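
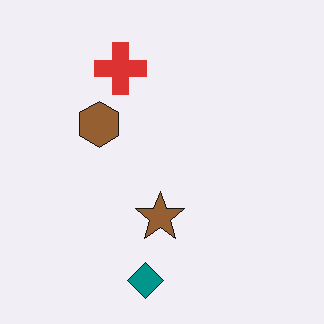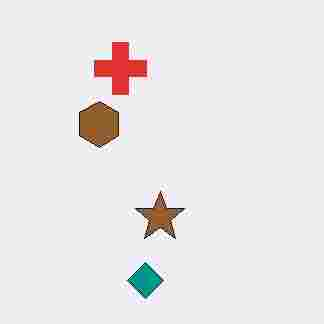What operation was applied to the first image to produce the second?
It was degraded with heavy JPEG compression.

Blocky 8×8 compression artifacts appear around shape edges and the flat background shows ringing — characteristic JPEG degradation.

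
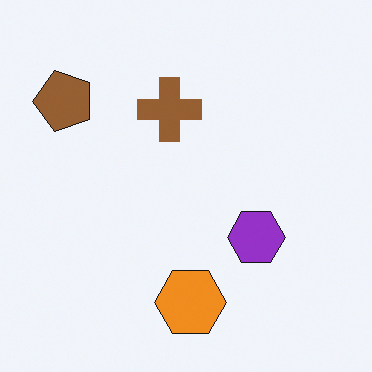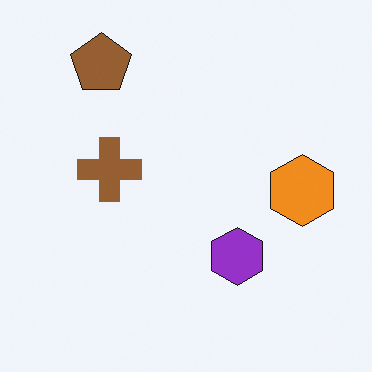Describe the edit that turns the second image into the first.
This is the original image transposed (reflected across the top-left ↔ bottom-right diagonal).

Shapes have swapped their row and column positions — what was in the top-right is now in the bottom-left — a diagonal reflection.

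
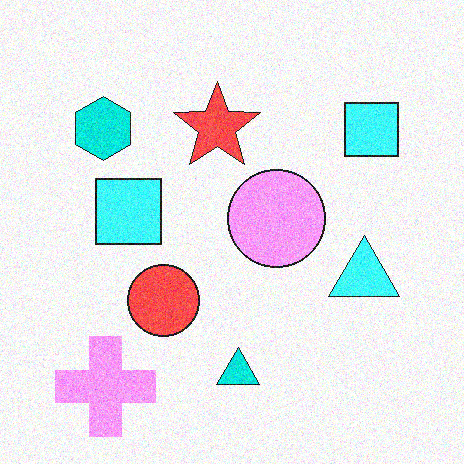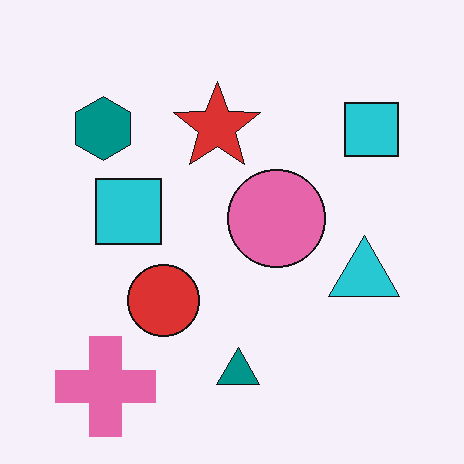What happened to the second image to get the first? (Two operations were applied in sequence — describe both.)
The transformation is: substantially brightened, then degraded with moderate additive noise.

Every pixel — background and shapes alike — is uniformly brightened. Random speckle covers the whole image, including the flat background.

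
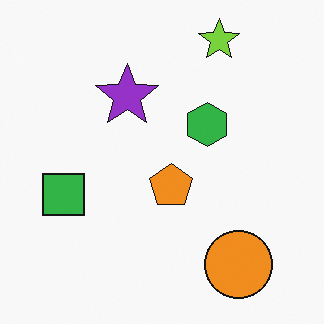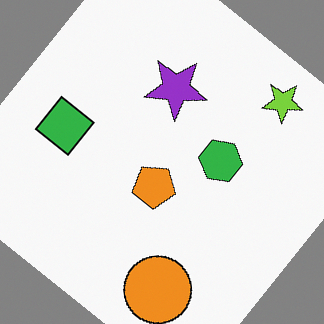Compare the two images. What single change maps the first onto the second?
It was rotated clockwise by a large amount — several tens of degrees.

Every shape is tilted by the same angle and the image corners show triangular fill wedges — a whole-image rotation by a non-right angle.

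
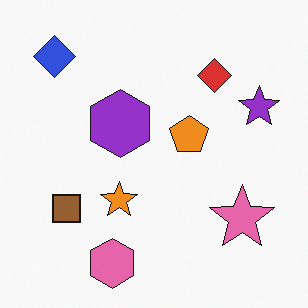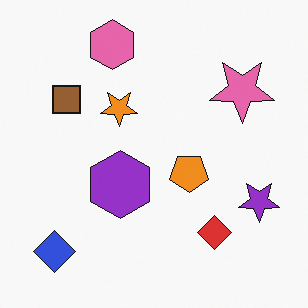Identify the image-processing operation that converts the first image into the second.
This is the original image flipped vertically (top ↔ bottom).

The pink hexagon is in the bottom of the first image and the top of the second — shapes on opposite sides of the horizontal midline have swapped in a mirror flip.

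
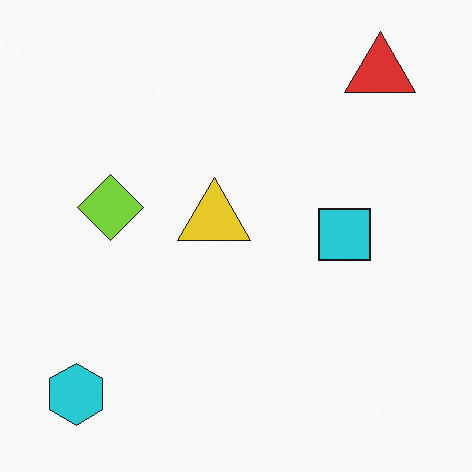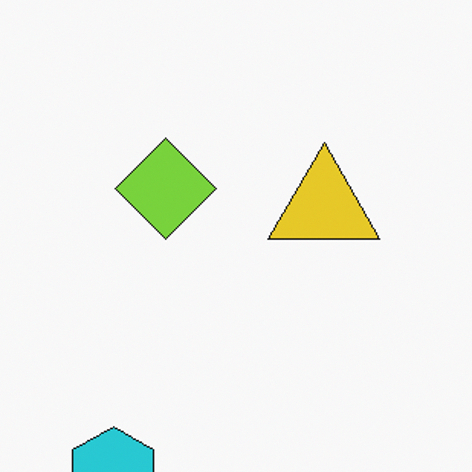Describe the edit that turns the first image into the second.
The image was cropped to a modestly smaller region and rescaled.

The visible shapes are larger and the field of view is narrower; shapes near the original edges may be partly or wholly outside the frame — a crop-and-rescale.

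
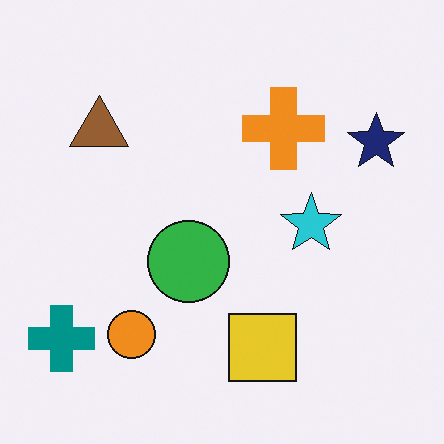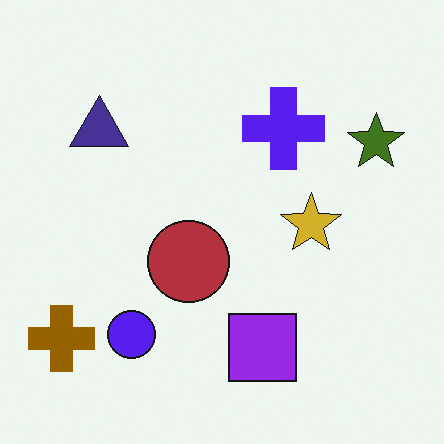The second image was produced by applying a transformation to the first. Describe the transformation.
Hue-shifted by a large amount.

Every shape's color has rotated by the same amount around the hue wheel — a uniform hue shift.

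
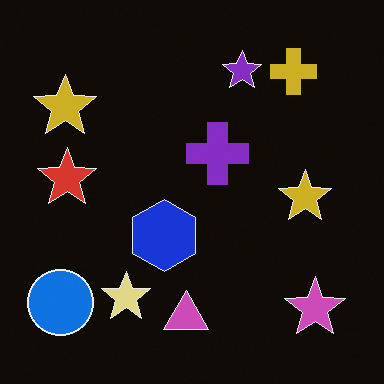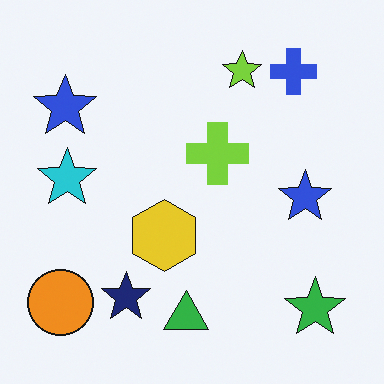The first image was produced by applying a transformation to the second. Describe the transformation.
The image was color-inverted (negative).

The light background has become dark and every shape's color is its complement — a photographic negative.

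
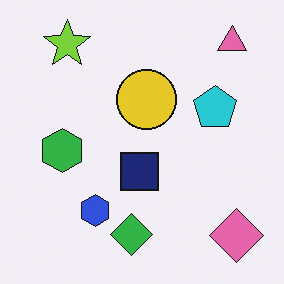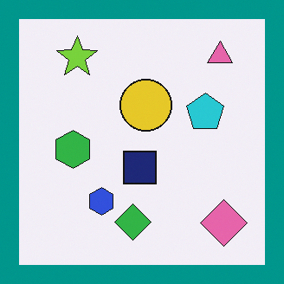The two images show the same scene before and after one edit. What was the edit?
The image was framed with a teal border.

A solid teal frame runs around the edge of the second image, with the content slightly shrunk inside it.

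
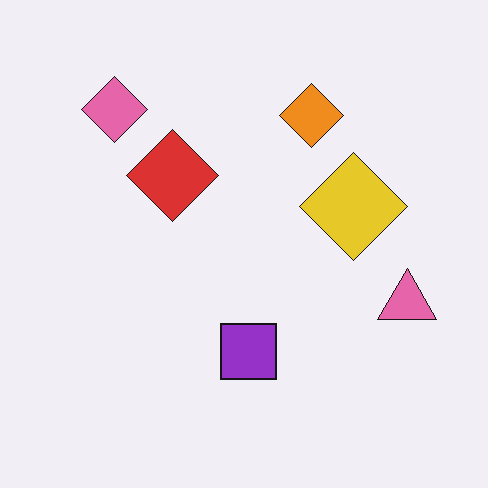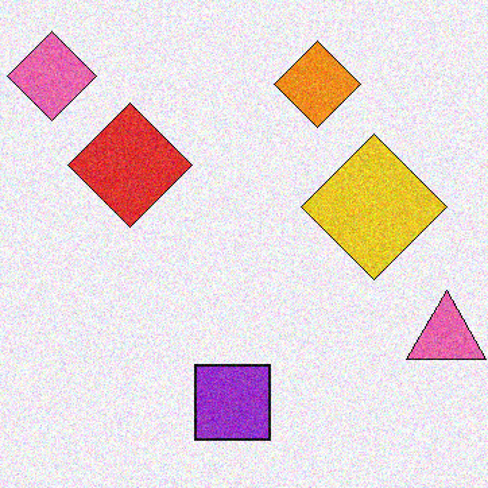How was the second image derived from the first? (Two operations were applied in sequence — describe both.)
The transformation is: degraded with visible gaussian noise, then cropped to a modestly smaller region and rescaled.

Random speckle covers the whole image, including the flat background. The visible shapes are larger and the field of view is narrower; shapes near the original edges may be partly or wholly outside the frame — a crop-and-rescale.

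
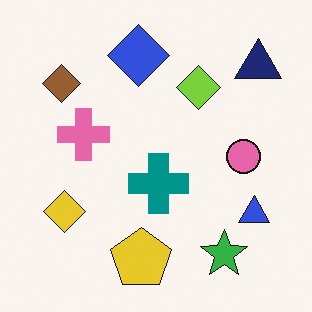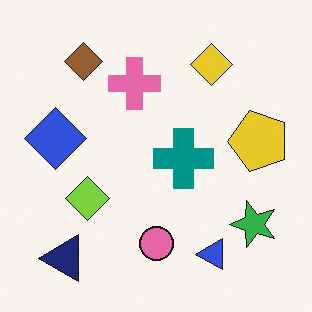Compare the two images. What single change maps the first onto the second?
It was transposed (reflected across the top-left ↔ bottom-right diagonal).

Shapes have swapped their row and column positions — what was in the top-right is now in the bottom-left — a diagonal reflection.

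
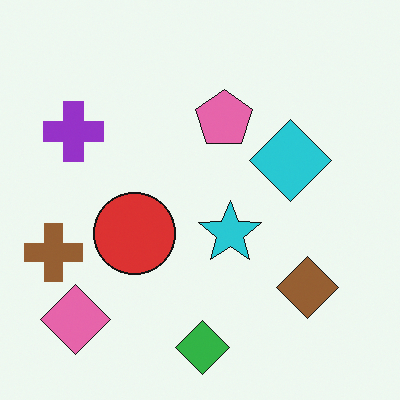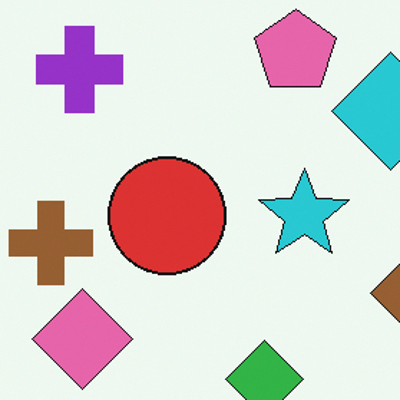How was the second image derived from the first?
The second image is the first cropped to a modestly smaller region and rescaled.

The visible shapes are larger and the field of view is narrower; shapes near the original edges may be partly or wholly outside the frame — a crop-and-rescale.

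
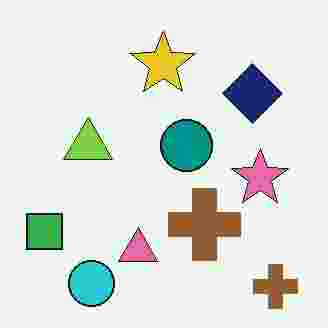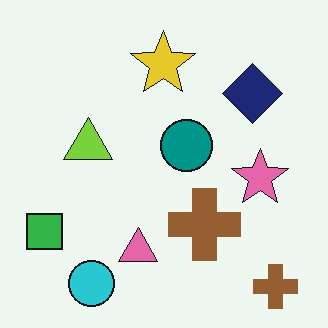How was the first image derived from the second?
The transformation is: degraded with heavy JPEG compression.

Blocky 8×8 compression artifacts appear around shape edges and the flat background shows ringing — characteristic JPEG degradation.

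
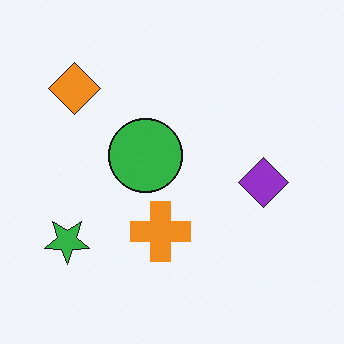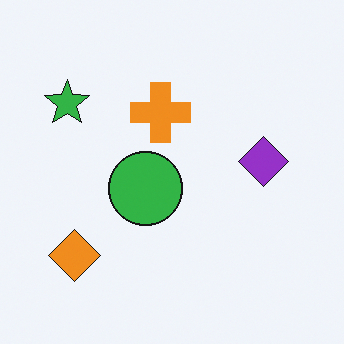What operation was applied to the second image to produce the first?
Flipped vertically (top ↔ bottom).

The orange diamond is in the bottom-left of the second image and the top-left of the first — shapes on opposite sides of the horizontal midline have swapped in a mirror flip.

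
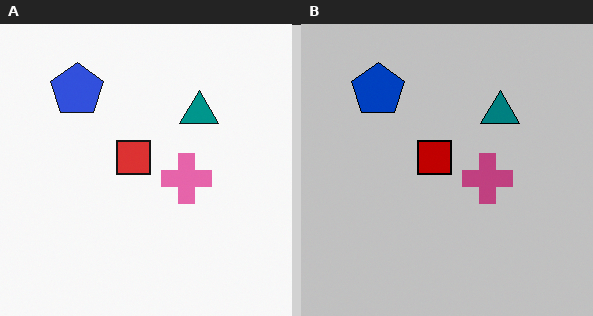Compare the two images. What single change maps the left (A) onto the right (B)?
The image was aggressively posterized.

Each flat color has snapped to a coarser quantized level — most visibly, the near-white background has dropped to a flat grey.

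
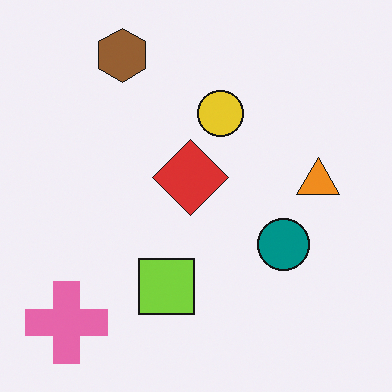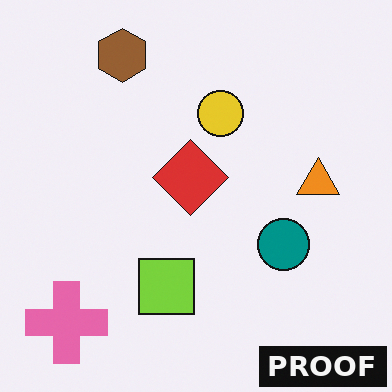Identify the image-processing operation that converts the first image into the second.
The second image is the first watermarked with the text "PROOF" in the lower-right corner.

A dark label reading "PROOF" appears in the lower-right corner.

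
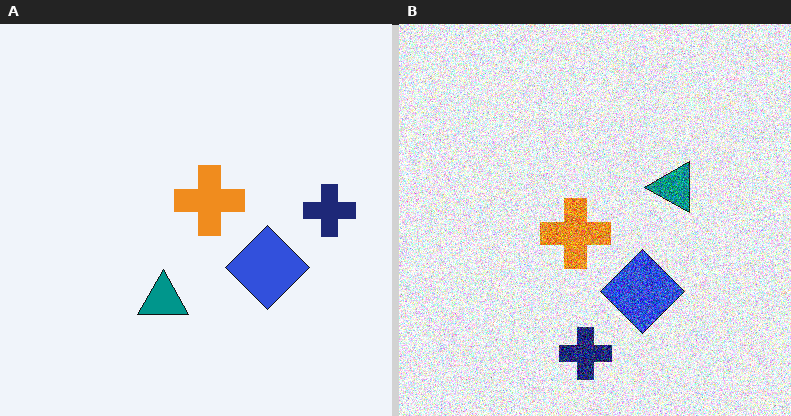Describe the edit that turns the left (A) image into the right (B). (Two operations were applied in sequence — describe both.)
It was degraded with a thick layer of grain, then transposed (reflected across the top-left ↔ bottom-right diagonal).

Random speckle covers the whole image, including the flat background. Shapes have swapped their row and column positions — what was in the top-right is now in the bottom-left — a diagonal reflection.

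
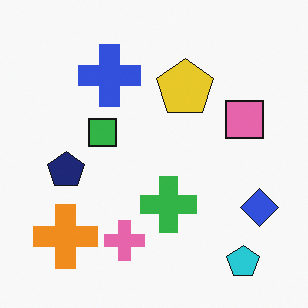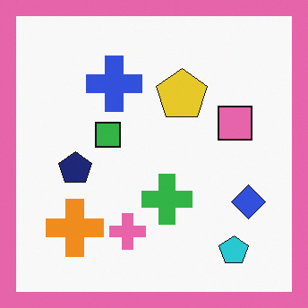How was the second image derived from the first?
The image was framed with a pink border.

A solid pink frame runs around the edge of the second image, with the content slightly shrunk inside it.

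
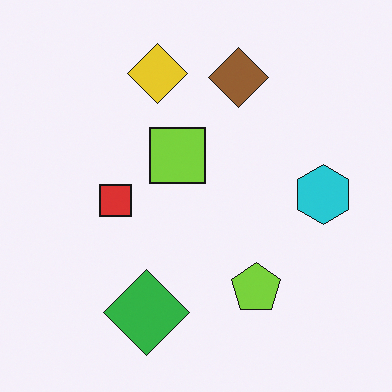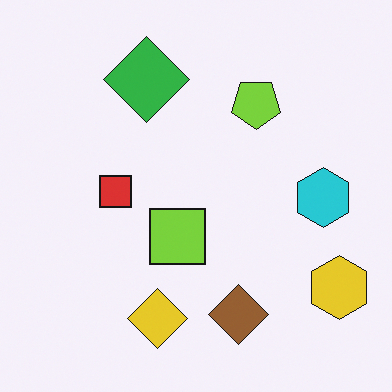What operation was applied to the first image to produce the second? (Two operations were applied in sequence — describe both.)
The image was flipped vertically (top ↔ bottom), then overlaid with an additional yellow hexagon.

The yellow diamond is in the top of the first image and the bottom of the second — shapes on opposite sides of the horizontal midline have swapped in a mirror flip. A yellow hexagon appears in the second image that is absent from the first.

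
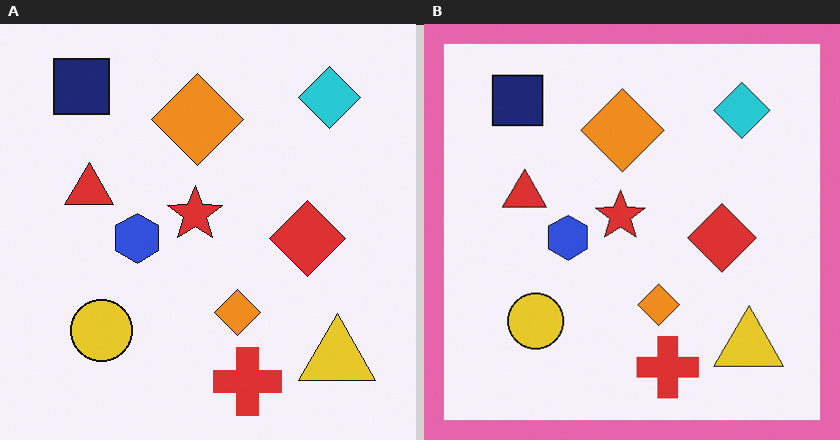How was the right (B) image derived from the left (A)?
Framed with a pink border.

A solid pink frame runs around the edge of the right (B) image, with the content slightly shrunk inside it.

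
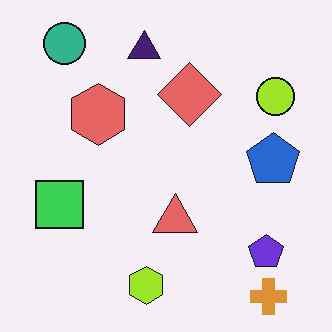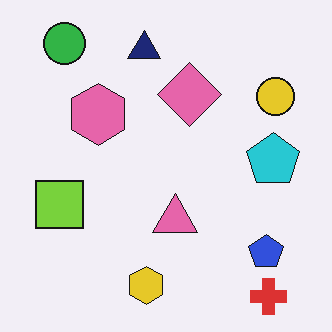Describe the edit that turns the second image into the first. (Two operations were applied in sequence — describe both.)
This is the original image hue-shifted slightly, then JPEG-compressed with visible artifacts.

Every shape's color has rotated by the same amount around the hue wheel — a uniform hue shift. Blocky 8×8 compression artifacts appear around shape edges and the flat background shows ringing — characteristic JPEG degradation.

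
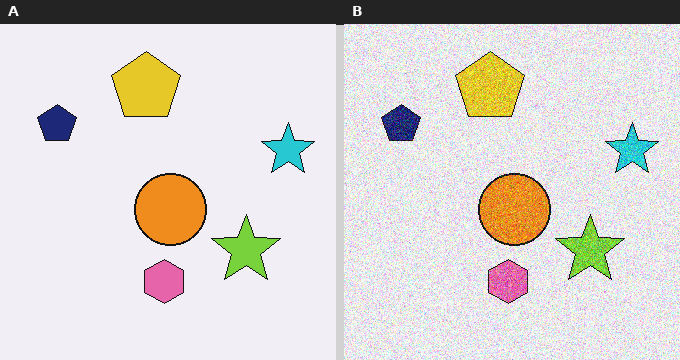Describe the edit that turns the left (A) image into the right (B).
The transformation is: degraded with a thick layer of grain.

Random speckle covers the whole image, including the flat background.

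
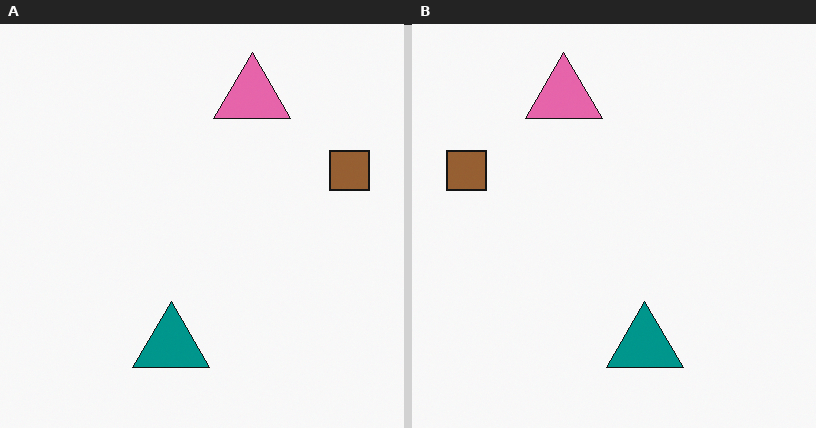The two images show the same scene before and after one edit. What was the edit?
Flipped horizontally (left ↔ right).

The brown square is in the right of the left (A) image and the left of the right (B) — shapes on opposite sides of the vertical midline have swapped in a mirror flip.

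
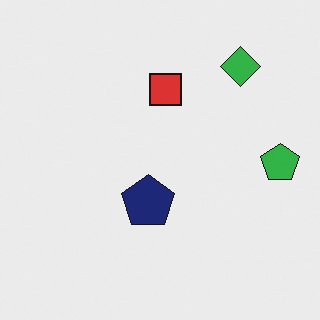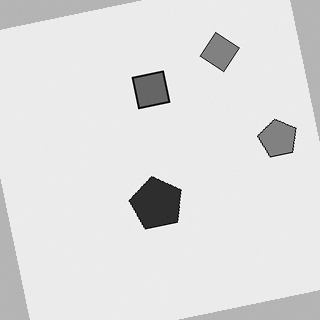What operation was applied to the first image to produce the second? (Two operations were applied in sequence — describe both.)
Converted to grayscale, then rotated counter-clockwise by a slight angle.

All color is removed — every shape is now a shade of grey. Every shape is tilted by the same angle and the image corners show triangular fill wedges — a whole-image rotation by a non-right angle.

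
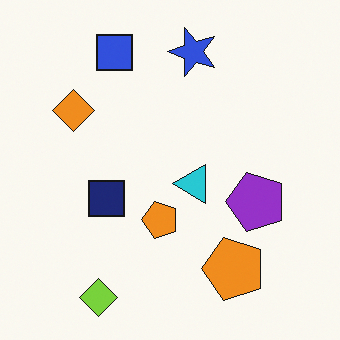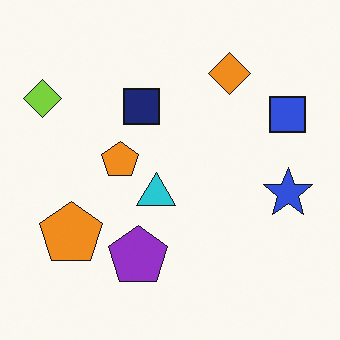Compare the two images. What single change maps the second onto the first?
The transformation is: rotated 90° counter-clockwise.

The lime diamond sits in the top-left of the second image and the bottom-left of the first — consistent with a whole-image 90° counter-clockwise rotation.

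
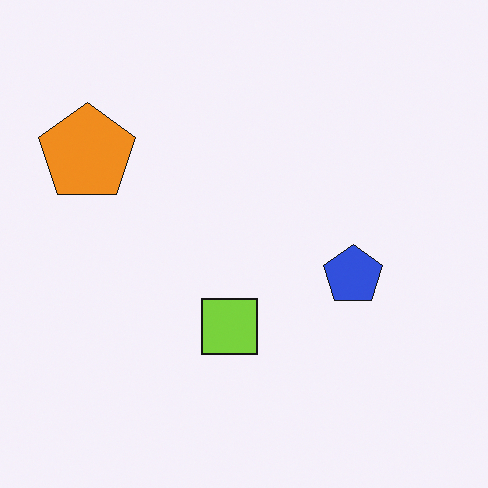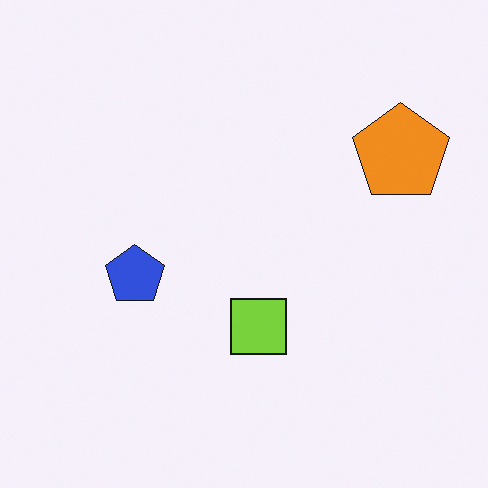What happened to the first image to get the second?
It was flipped horizontally (left ↔ right).

The orange pentagon is in the top-left of the first image and the top-right of the second — shapes on opposite sides of the vertical midline have swapped in a mirror flip.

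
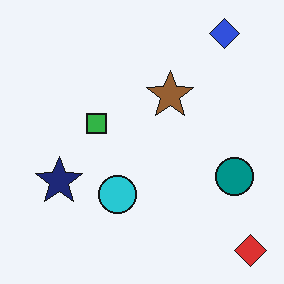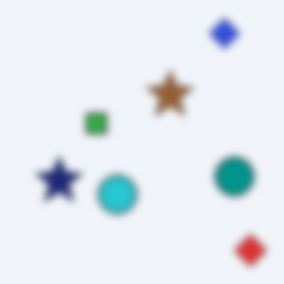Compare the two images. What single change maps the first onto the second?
The transformation is: noticeably gaussian-blurred.

Shape edges and outlines are uniformly softened across the whole image.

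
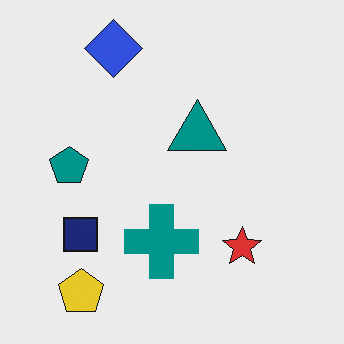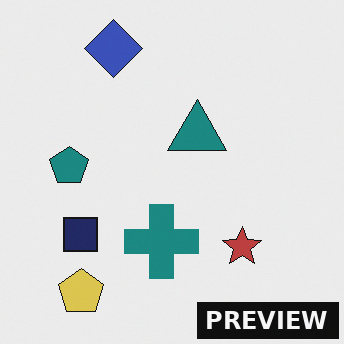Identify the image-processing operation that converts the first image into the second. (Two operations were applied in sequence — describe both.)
It was slightly desaturated, then watermarked with the text "PREVIEW" in the lower-right corner.

All colors are more muted and greyish — a global saturation change. A dark label reading "PREVIEW" appears in the lower-right corner.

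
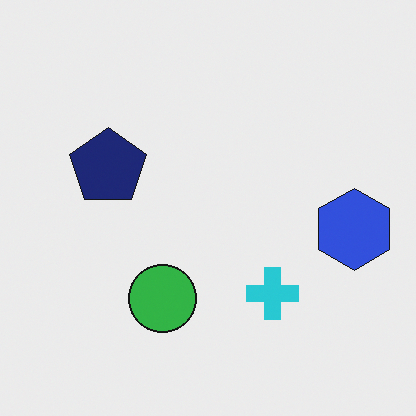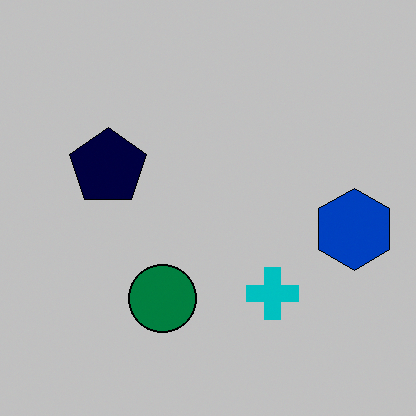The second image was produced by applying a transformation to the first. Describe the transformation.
This is the original image aggressively posterized.

Each flat color has snapped to a coarser quantized level — most visibly, the near-white background has dropped to a flat grey.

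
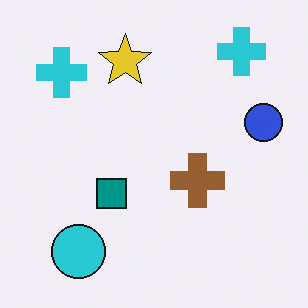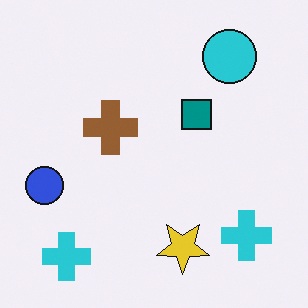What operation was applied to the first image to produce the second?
Rotated 180°.

The cyan circle sits in the bottom-left of the first image and the top-right of the second — consistent with a whole-image 180° rotation.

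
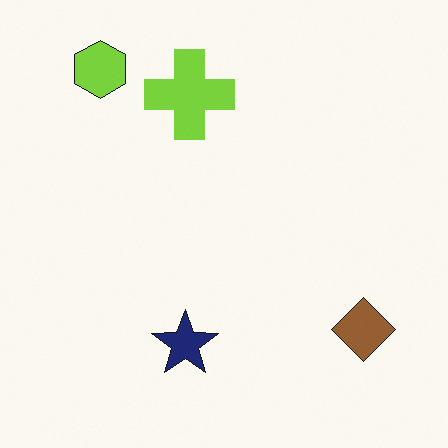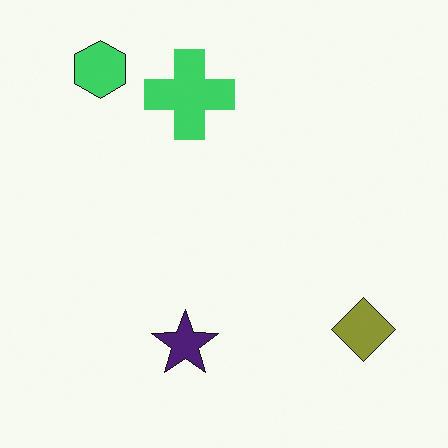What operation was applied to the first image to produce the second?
The transformation is: hue-shifted slightly.

Every shape's color has rotated by the same amount around the hue wheel — a uniform hue shift.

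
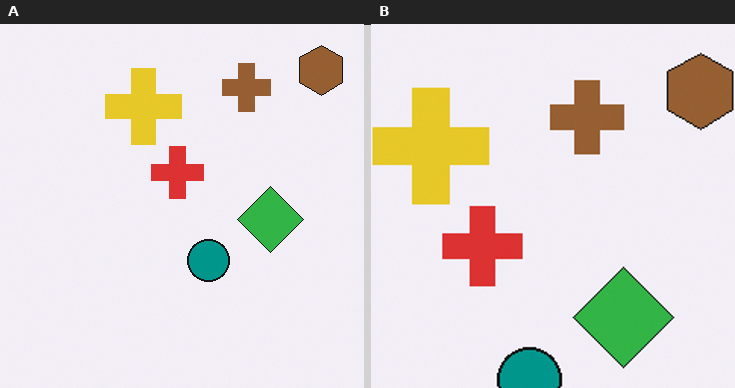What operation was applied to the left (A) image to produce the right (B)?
The transformation is: cropped to a modestly smaller region and rescaled.

The visible shapes are larger and the field of view is narrower; shapes near the original edges may be partly or wholly outside the frame — a crop-and-rescale.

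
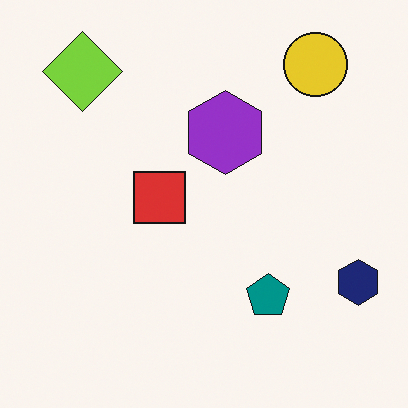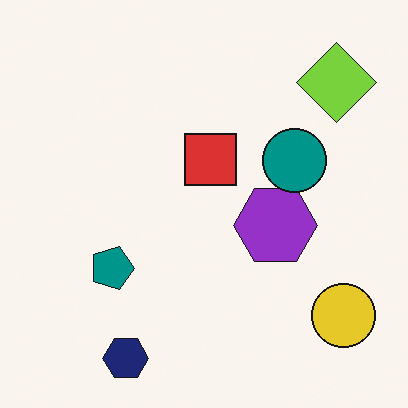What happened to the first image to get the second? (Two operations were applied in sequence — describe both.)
This is the original image rotated 90° clockwise, then overlaid with an additional teal circle.

The lime diamond sits in the top-left of the first image and the top-right of the second — consistent with a whole-image 90° clockwise rotation. A teal circle appears in the second image that is absent from the first.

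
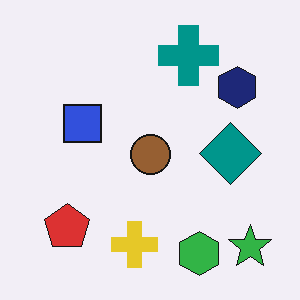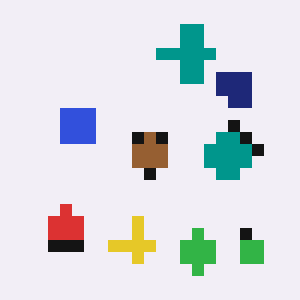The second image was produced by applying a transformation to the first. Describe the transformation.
It was coarsely pixelated.

Shapes are reduced to large square blocks; fine edges and outlines are lost — a downscale-then-upscale (mosaic) effect.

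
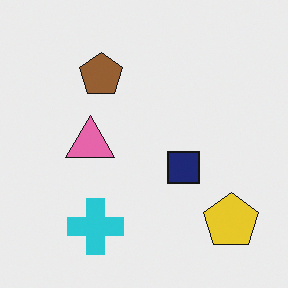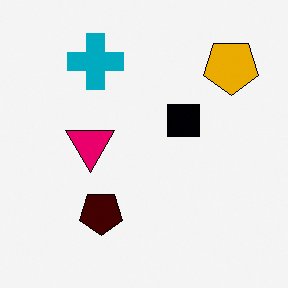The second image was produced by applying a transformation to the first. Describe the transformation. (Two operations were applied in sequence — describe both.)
The second image is the first boosted in contrast, then flipped vertically (top ↔ bottom).

Tones are pushed away from mid-grey across the whole image — a global contrast change. The cyan cross is in the bottom-left of the first image and the top-left of the second — shapes on opposite sides of the horizontal midline have swapped in a mirror flip.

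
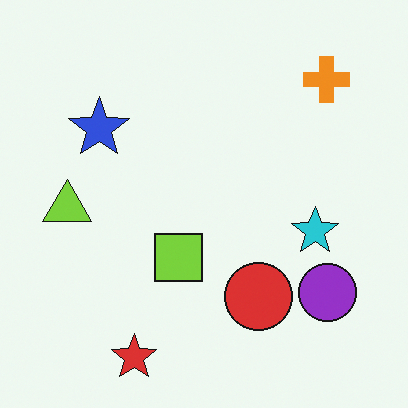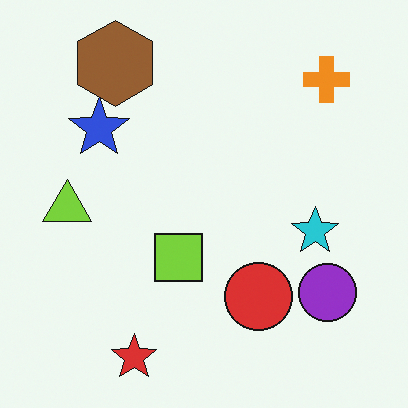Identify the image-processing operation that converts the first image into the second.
Overlaid with an additional brown hexagon.

A brown hexagon appears in the second image that is absent from the first.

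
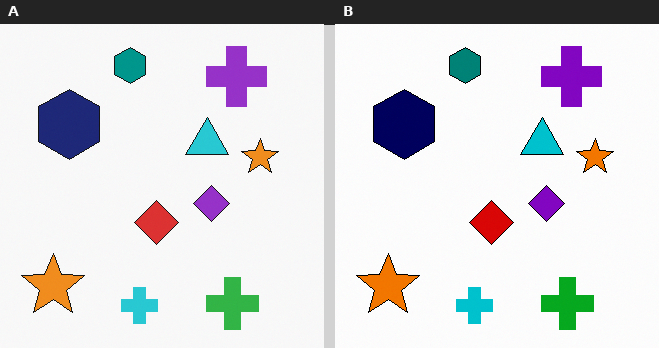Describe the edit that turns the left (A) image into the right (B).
The right (B) image is the left (A) given slightly increased contrast.

Tones are pushed away from mid-grey across the whole image — a global contrast change.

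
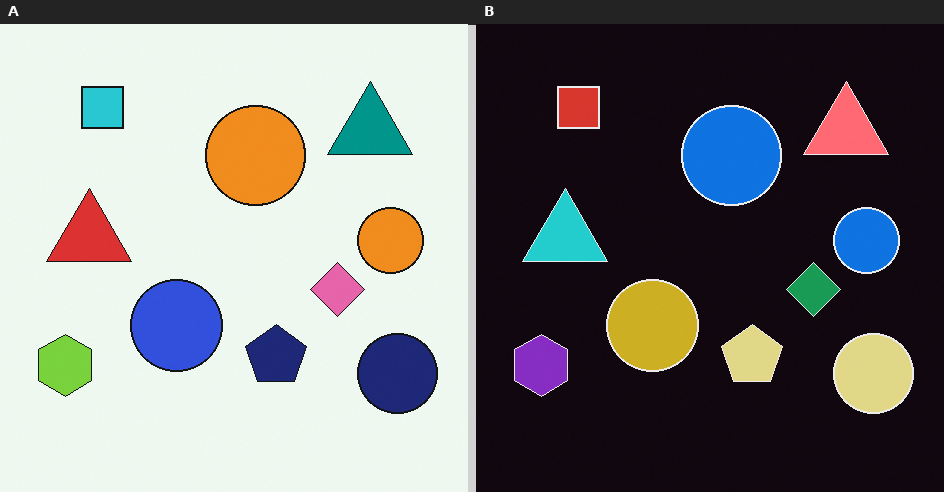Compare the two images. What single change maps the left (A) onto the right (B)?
Color-inverted (negative).

The light background has become dark and every shape's color is its complement — a photographic negative.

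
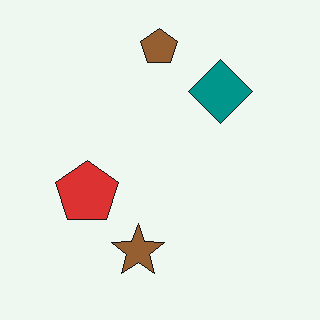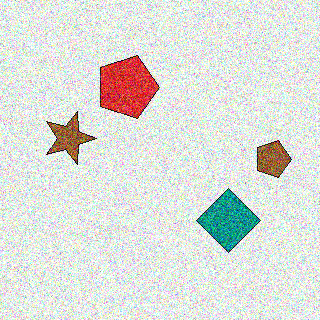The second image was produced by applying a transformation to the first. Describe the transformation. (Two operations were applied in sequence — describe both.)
The image was rotated 90° clockwise, then degraded with strong gaussian noise.

The brown pentagon sits in the top of the first image and the right of the second — consistent with a whole-image 90° clockwise rotation. Random speckle covers the whole image, including the flat background.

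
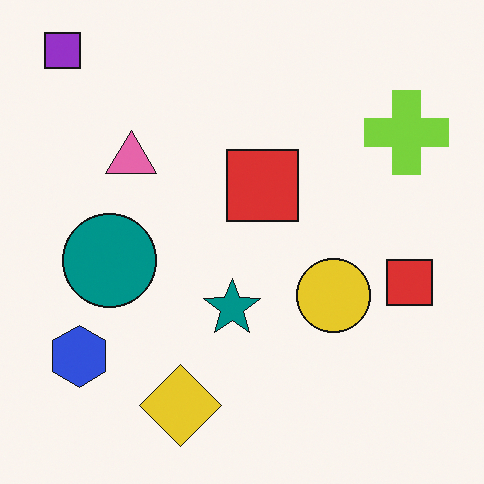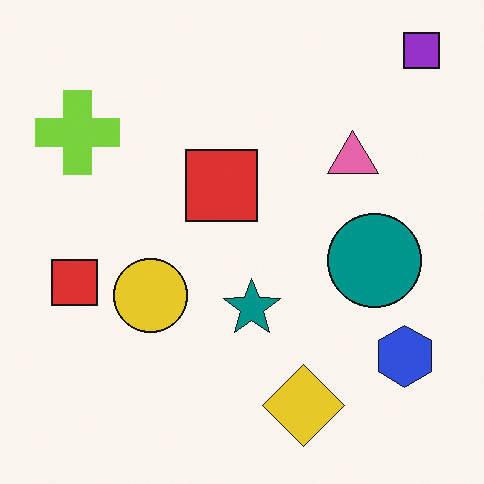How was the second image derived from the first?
The image was flipped horizontally (left ↔ right).

The purple square is in the top-left of the first image and the top-right of the second — shapes on opposite sides of the vertical midline have swapped in a mirror flip.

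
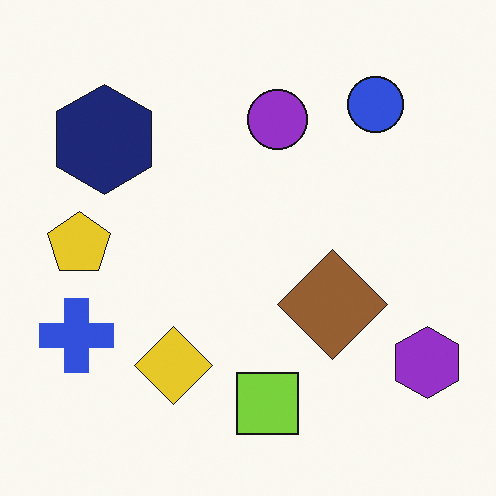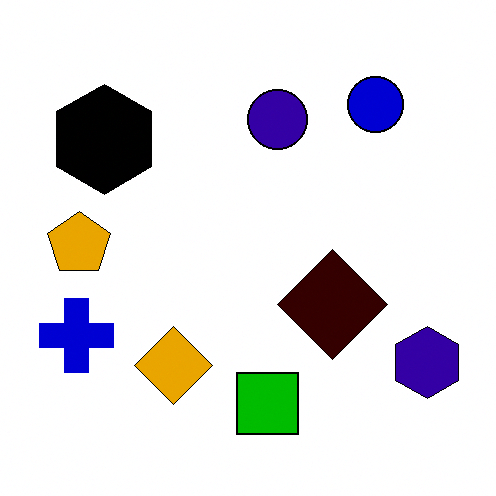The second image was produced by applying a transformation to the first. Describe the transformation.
It was boosted in contrast.

Tones are pushed away from mid-grey across the whole image — a global contrast change.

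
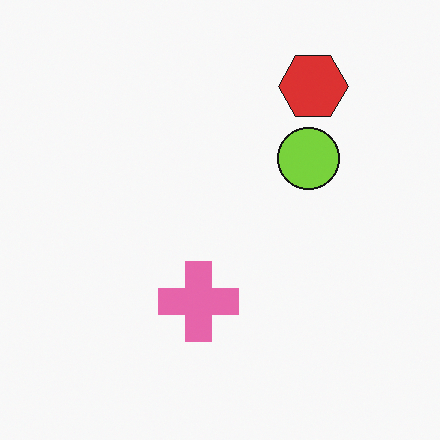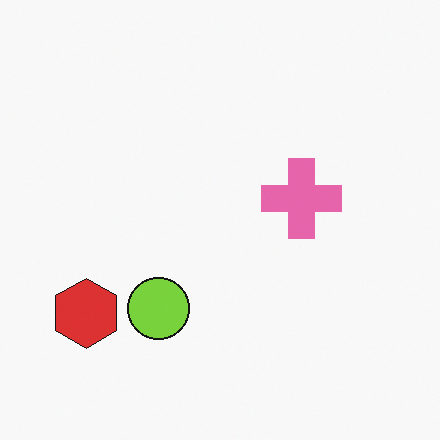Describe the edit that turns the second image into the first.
It was transposed (reflected across the top-left ↔ bottom-right diagonal).

Shapes have swapped their row and column positions — what was in the top-right is now in the bottom-left — a diagonal reflection.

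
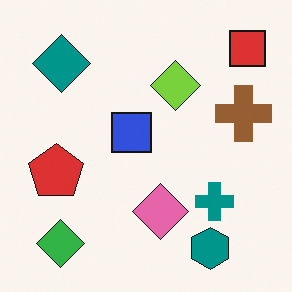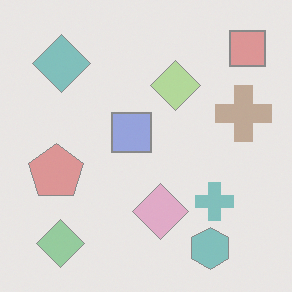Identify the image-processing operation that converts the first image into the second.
Washed out (contrast reduced).

Tones are pushed toward mid-grey across the whole image — a global contrast change.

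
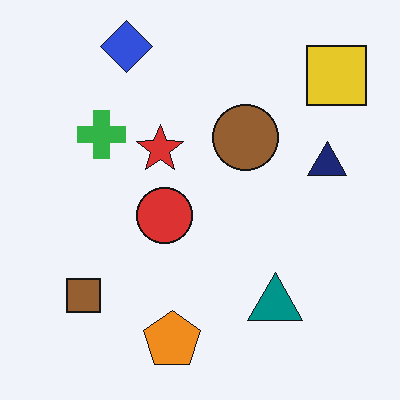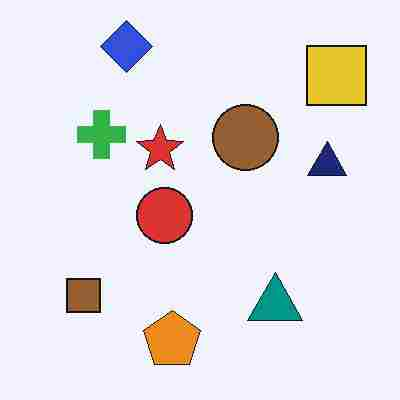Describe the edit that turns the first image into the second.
The transformation is: heavily JPEG-compressed with obvious blocking artifacts.

Blocky 8×8 compression artifacts appear around shape edges and the flat background shows ringing — characteristic JPEG degradation.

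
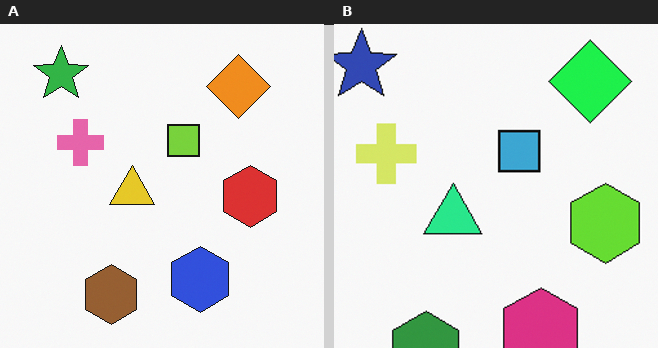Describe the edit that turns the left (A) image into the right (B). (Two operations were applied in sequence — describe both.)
The right (B) image is the left (A) hue-shifted through roughly a third of the color wheel, then cropped slightly and scaled back up.

Every shape's color has rotated by the same amount around the hue wheel — a uniform hue shift. The visible shapes are larger and the field of view is narrower; shapes near the original edges may be partly or wholly outside the frame — a crop-and-rescale.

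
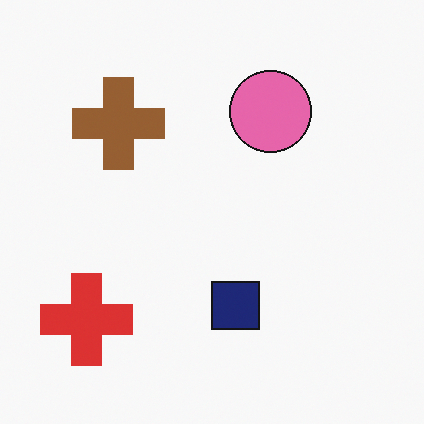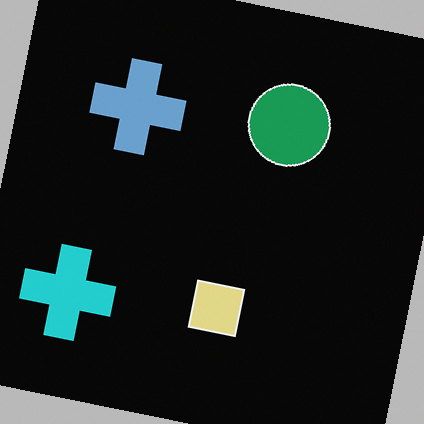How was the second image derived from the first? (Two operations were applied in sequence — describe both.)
This is the original image rotated clockwise by a few degrees, then color-inverted (negative).

Every shape is tilted by the same angle and the image corners show triangular fill wedges — a whole-image rotation by a non-right angle. The light background has become dark and every shape's color is its complement — a photographic negative.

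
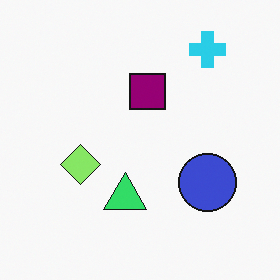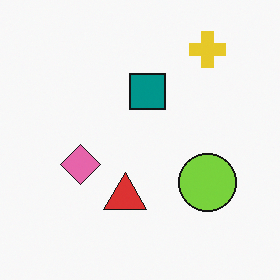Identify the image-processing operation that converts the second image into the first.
Hue-shifted by a moderate amount.

Every shape's color has rotated by the same amount around the hue wheel — a uniform hue shift.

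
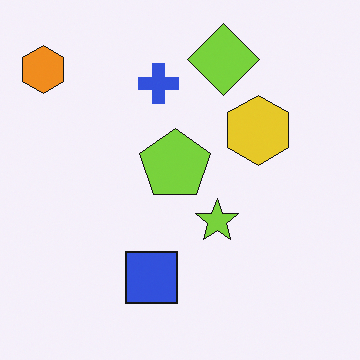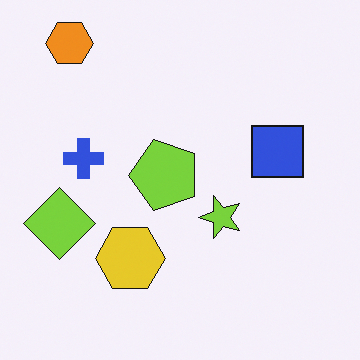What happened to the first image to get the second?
It was transposed (reflected across the top-left ↔ bottom-right diagonal).

Shapes have swapped their row and column positions — what was in the top-right is now in the bottom-left — a diagonal reflection.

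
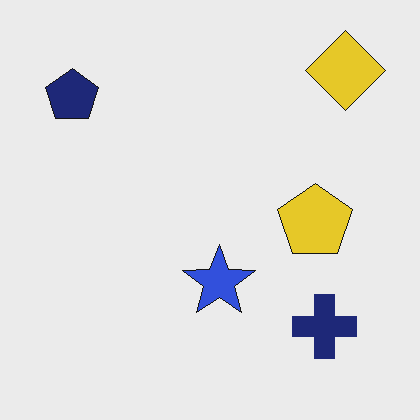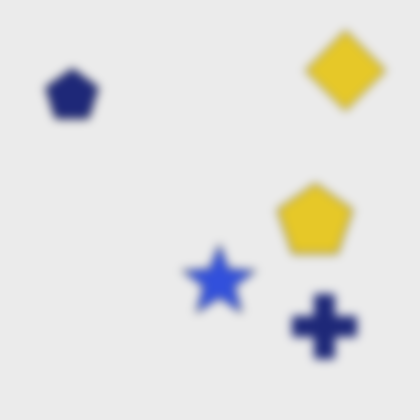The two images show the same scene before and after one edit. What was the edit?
The second image is the first noticeably gaussian-blurred.

Shape edges and outlines are uniformly softened across the whole image.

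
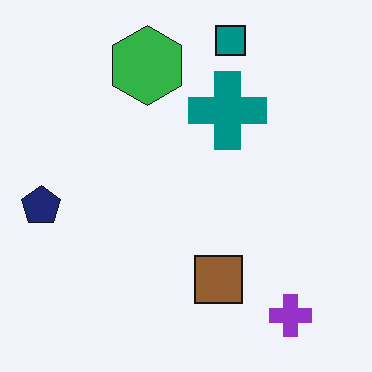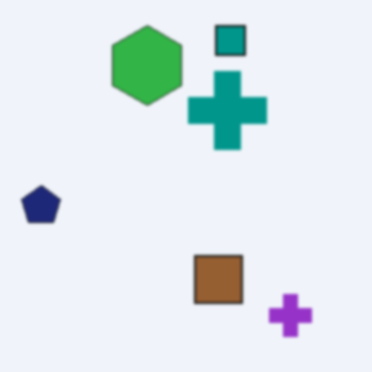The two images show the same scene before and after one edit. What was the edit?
The second image is the first given a subtle gaussian blur.

Shape edges and outlines are uniformly softened across the whole image.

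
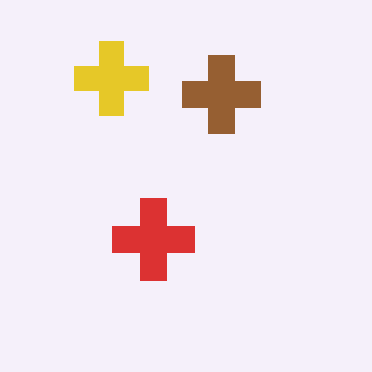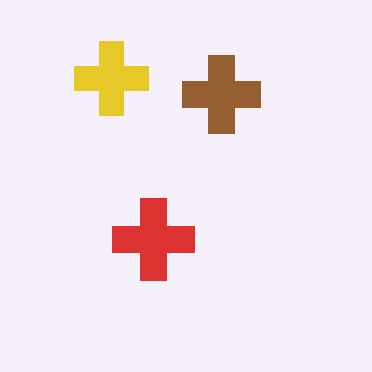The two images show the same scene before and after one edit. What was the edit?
The second image is the first given moderate JPEG compression.

Blocky 8×8 compression artifacts appear around shape edges and the flat background shows ringing — characteristic JPEG degradation.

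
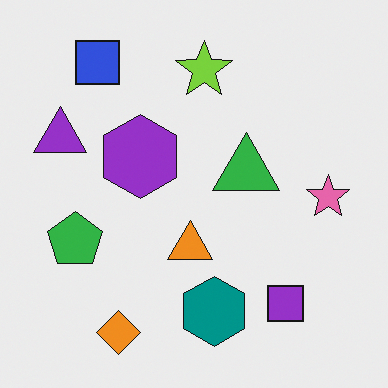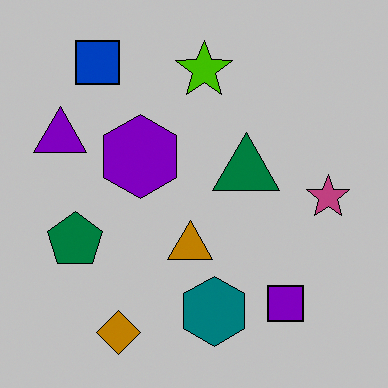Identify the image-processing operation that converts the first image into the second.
It was heavily posterized to just a handful of flat colors.

Each flat color has snapped to a coarser quantized level — most visibly, the near-white background has dropped to a flat grey.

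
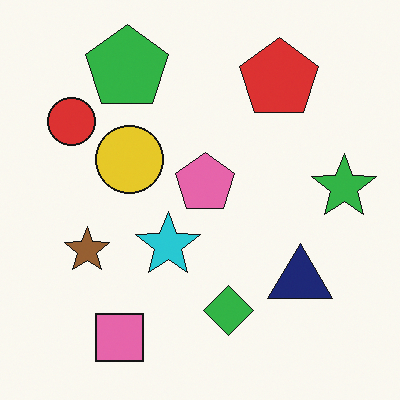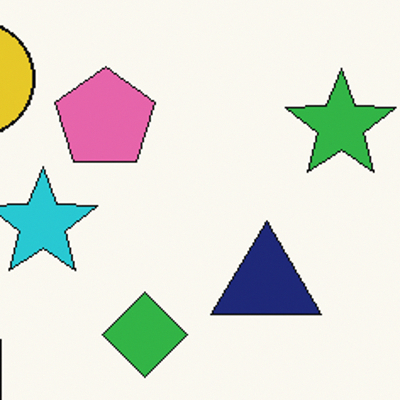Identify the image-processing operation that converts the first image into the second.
The image was cropped tightly and scaled back up.

The visible shapes are larger and the field of view is narrower; shapes near the original edges may be partly or wholly outside the frame — a crop-and-rescale.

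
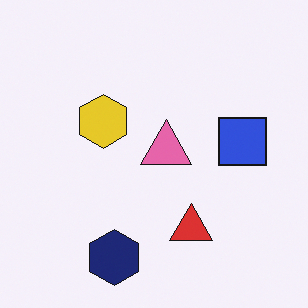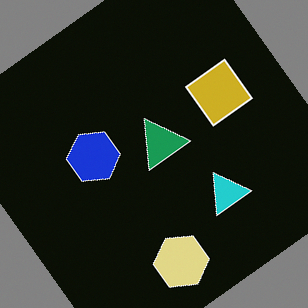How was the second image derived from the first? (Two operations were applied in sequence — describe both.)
Color-inverted (negative), then rotated counter-clockwise by a large amount — several tens of degrees.

The light background has become dark and every shape's color is its complement — a photographic negative. Every shape is tilted by the same angle and the image corners show triangular fill wedges — a whole-image rotation by a non-right angle.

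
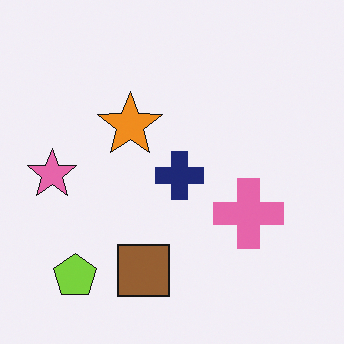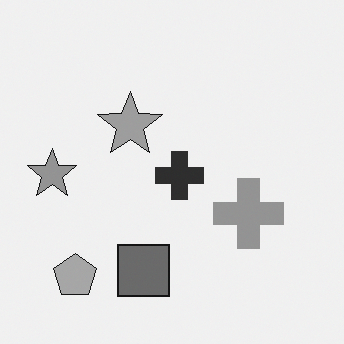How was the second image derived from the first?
Converted to grayscale.

All color is removed — every shape is now a shade of grey.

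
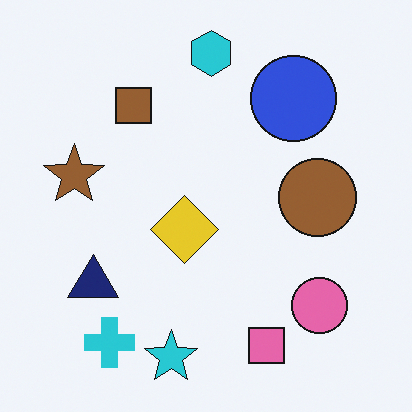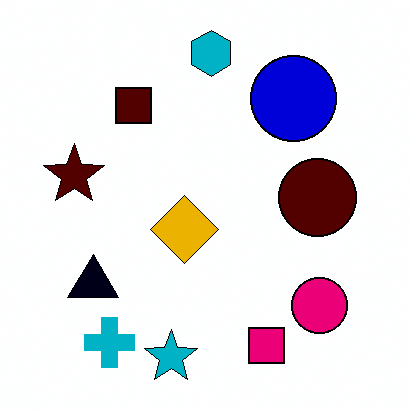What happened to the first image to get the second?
The transformation is: boosted in contrast.

Tones are pushed away from mid-grey across the whole image — a global contrast change.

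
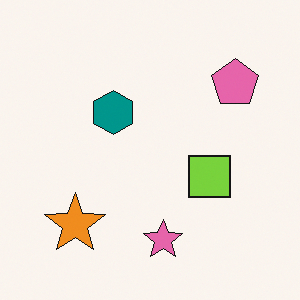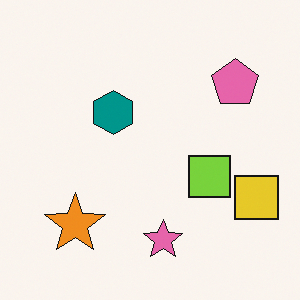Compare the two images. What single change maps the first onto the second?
The image was overlaid with an additional yellow square.

A yellow square appears in the second image that is absent from the first.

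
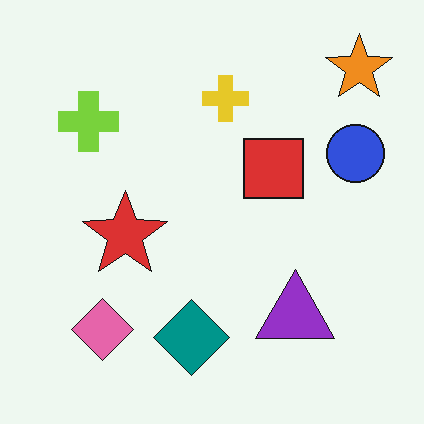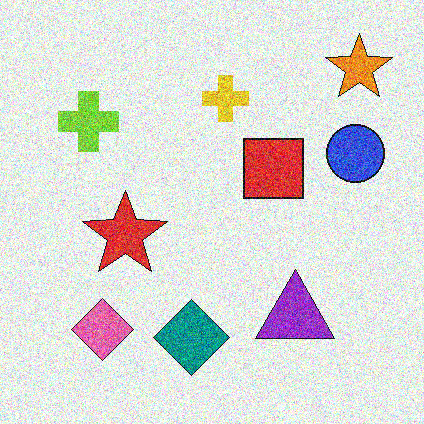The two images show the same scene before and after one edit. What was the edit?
Degraded with strong gaussian noise.

Random speckle covers the whole image, including the flat background.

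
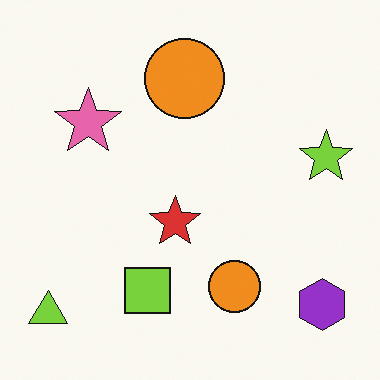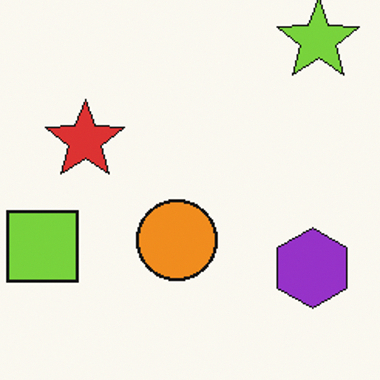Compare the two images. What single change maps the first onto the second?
The transformation is: cropped slightly and scaled back up.

The visible shapes are larger and the field of view is narrower; shapes near the original edges may be partly or wholly outside the frame — a crop-and-rescale.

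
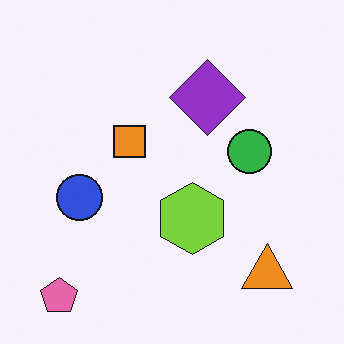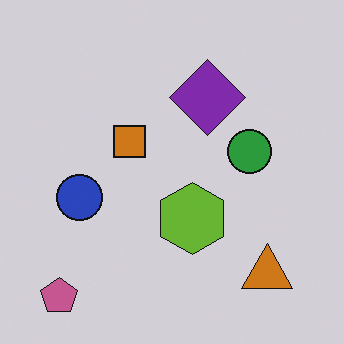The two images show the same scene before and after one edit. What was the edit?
It was darkened a little.

Every pixel — background and shapes alike — is uniformly darkened.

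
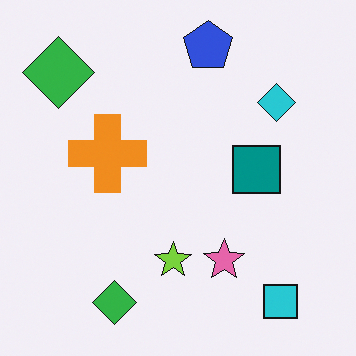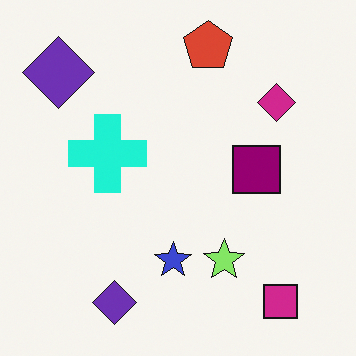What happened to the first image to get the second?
The second image is the first hue-shifted by a moderate amount.

Every shape's color has rotated by the same amount around the hue wheel — a uniform hue shift.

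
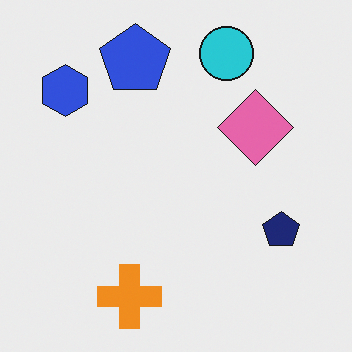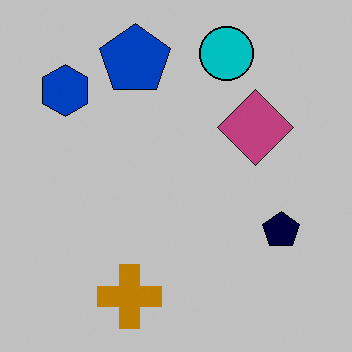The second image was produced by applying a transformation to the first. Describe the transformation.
This is the original image heavily posterized to just a handful of flat colors.

Each flat color has snapped to a coarser quantized level — most visibly, the near-white background has dropped to a flat grey.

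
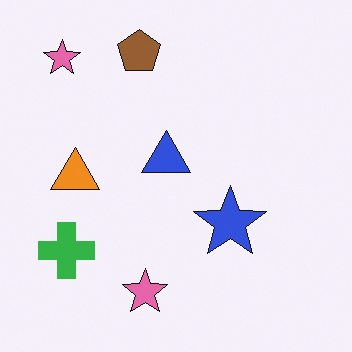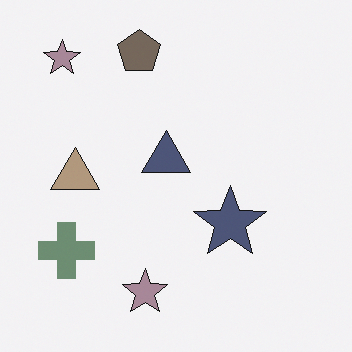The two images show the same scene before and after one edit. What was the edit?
Made much more muted (saturation change).

All colors are more muted and greyish — a global saturation change.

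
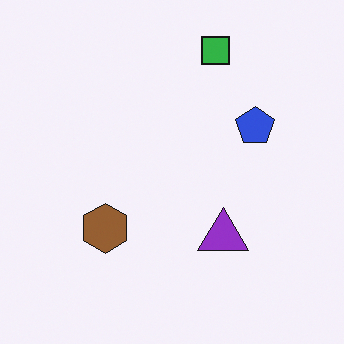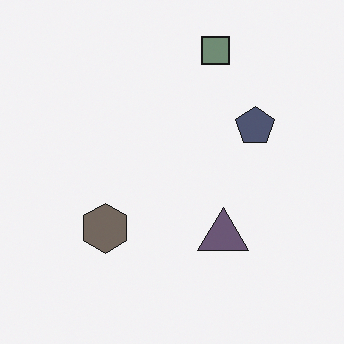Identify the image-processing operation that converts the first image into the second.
Made much more muted (saturation change).

All colors are more muted and greyish — a global saturation change.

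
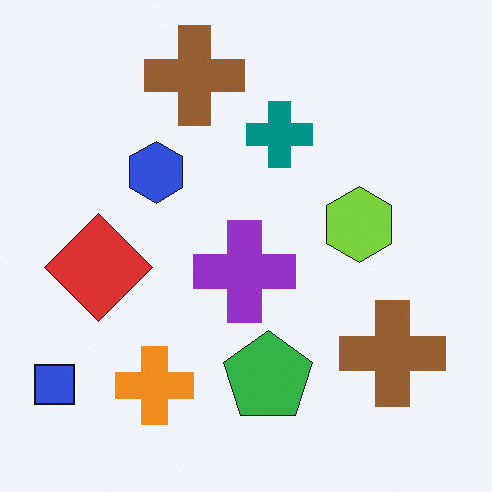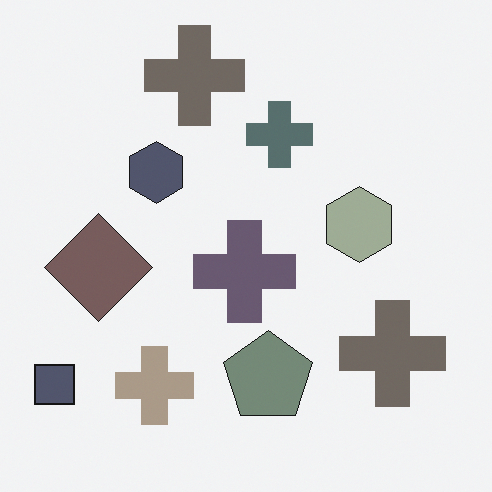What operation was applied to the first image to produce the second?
Made much more muted (saturation change).

All colors are more muted and greyish — a global saturation change.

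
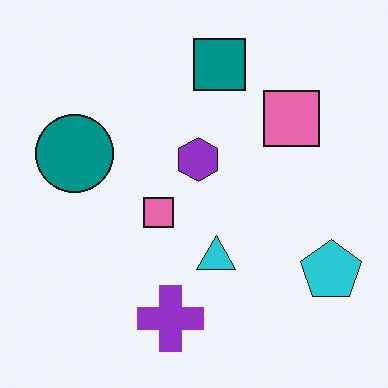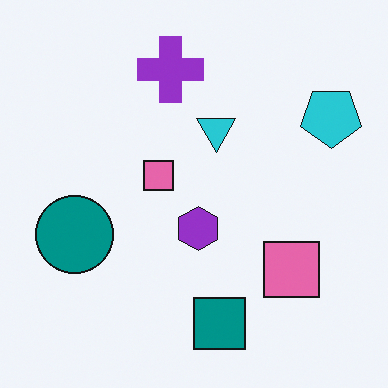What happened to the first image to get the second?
Flipped vertically (top ↔ bottom).

The teal square is in the top of the first image and the bottom of the second — shapes on opposite sides of the horizontal midline have swapped in a mirror flip.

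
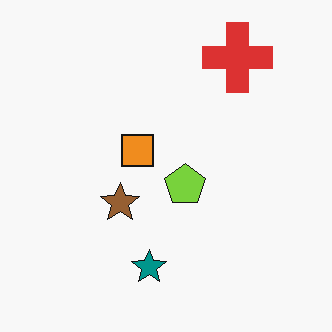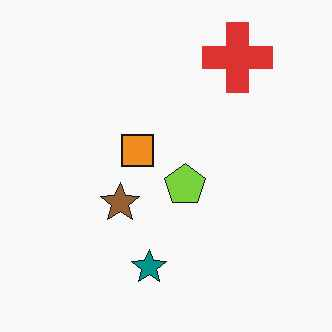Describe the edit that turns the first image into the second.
The image was JPEG-compressed with visible artifacts.

Blocky 8×8 compression artifacts appear around shape edges and the flat background shows ringing — characteristic JPEG degradation.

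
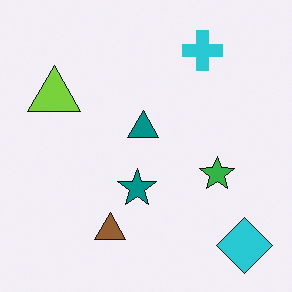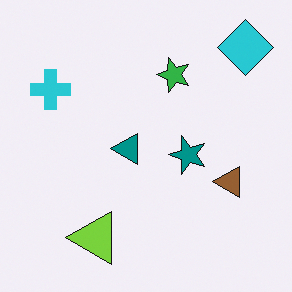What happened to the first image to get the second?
Rotated 90° counter-clockwise.

The cyan diamond sits in the bottom-right of the first image and the top-right of the second — consistent with a whole-image 90° counter-clockwise rotation.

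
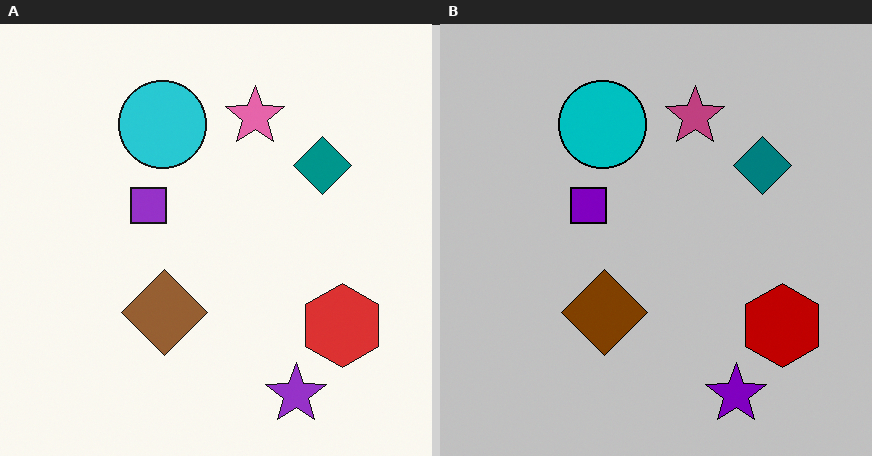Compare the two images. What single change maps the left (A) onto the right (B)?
The right (B) image is the left (A) aggressively posterized.

Each flat color has snapped to a coarser quantized level — most visibly, the near-white background has dropped to a flat grey.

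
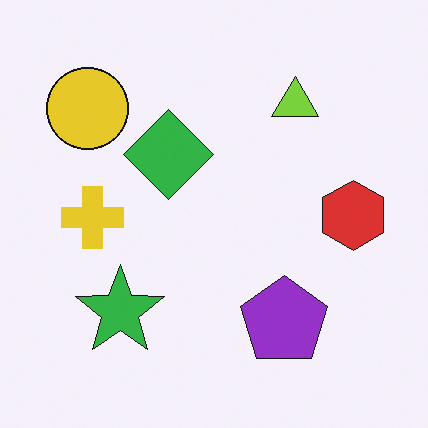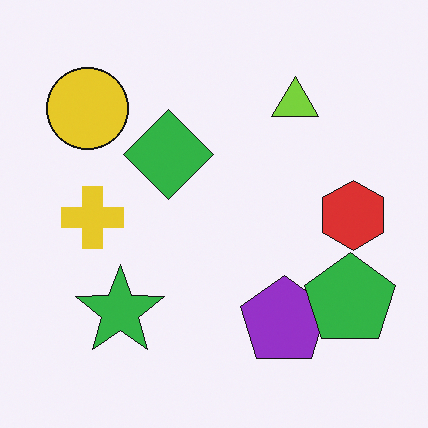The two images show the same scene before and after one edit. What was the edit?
This is the original image overlaid with an additional green pentagon.

A green pentagon appears in the second image that is absent from the first.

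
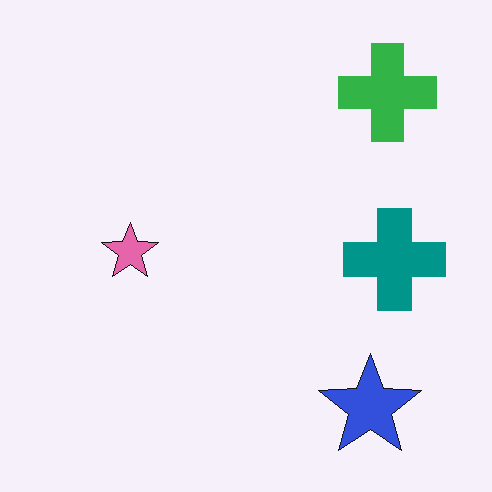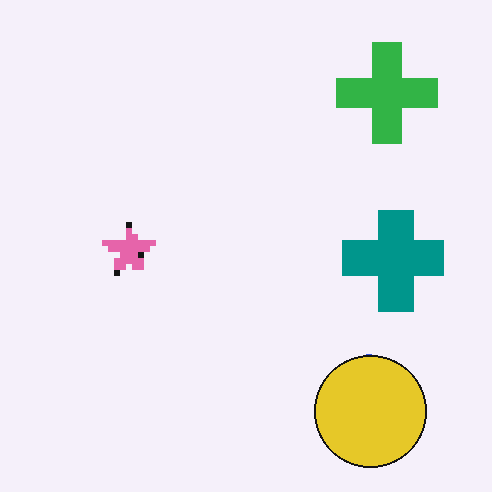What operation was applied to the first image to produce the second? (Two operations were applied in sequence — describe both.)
The second image is the first pixelated into visible square blocks, then overlaid with an additional yellow circle.

Shapes are reduced to large square blocks; fine edges and outlines are lost — a downscale-then-upscale (mosaic) effect. A yellow circle appears in the second image that is absent from the first.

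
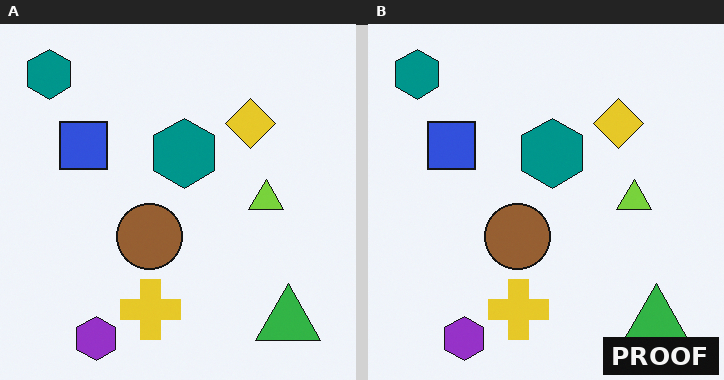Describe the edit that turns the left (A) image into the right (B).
This is the original image watermarked with the text "PROOF" in the lower-right corner.

A dark label reading "PROOF" appears in the lower-right corner.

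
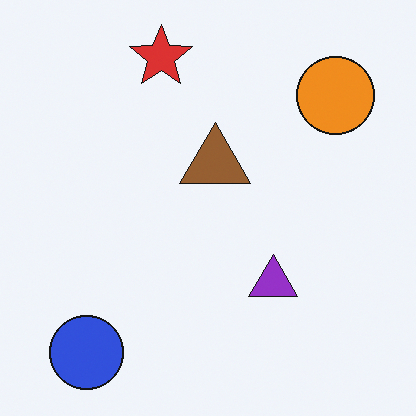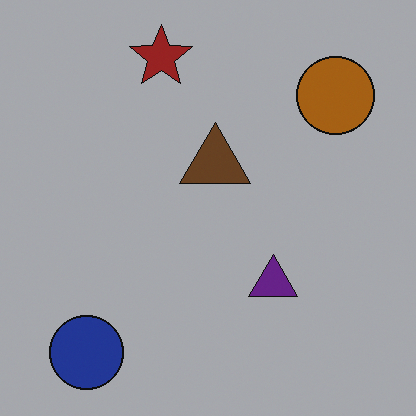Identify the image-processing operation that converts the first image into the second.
The second image is the first substantially darkened.

Every pixel — background and shapes alike — is uniformly darkened.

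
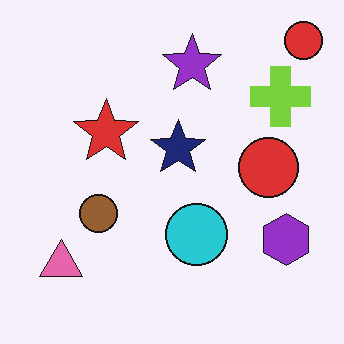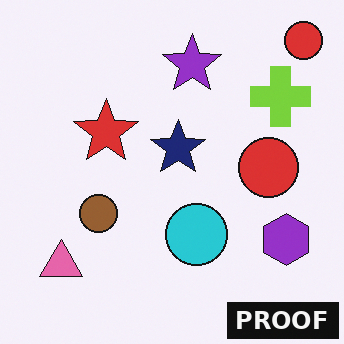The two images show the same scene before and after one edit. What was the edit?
This is the original image watermarked with the text "PROOF" in the lower-right corner.

A dark label reading "PROOF" appears in the lower-right corner.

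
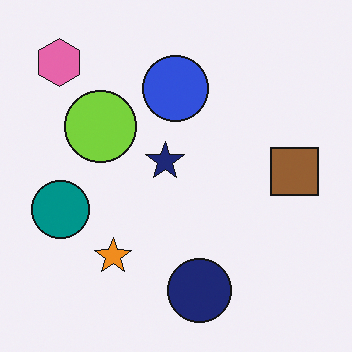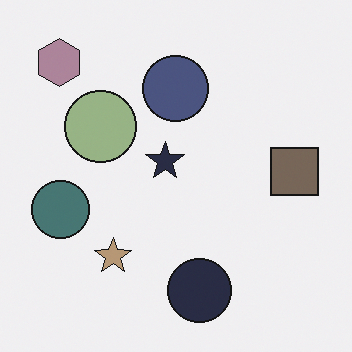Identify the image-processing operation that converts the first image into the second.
The second image is the first heavily desaturated.

All colors are more muted and greyish — a global saturation change.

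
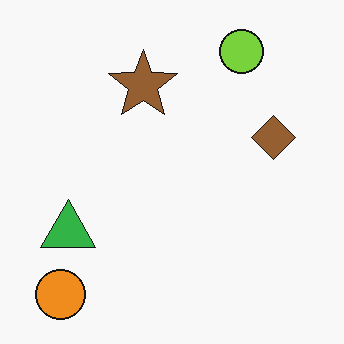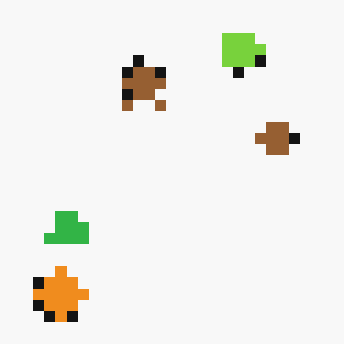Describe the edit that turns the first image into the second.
Coarsely pixelated.

Shapes are reduced to large square blocks; fine edges and outlines are lost — a downscale-then-upscale (mosaic) effect.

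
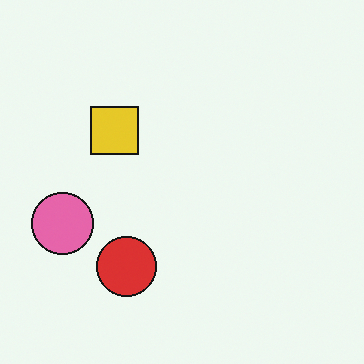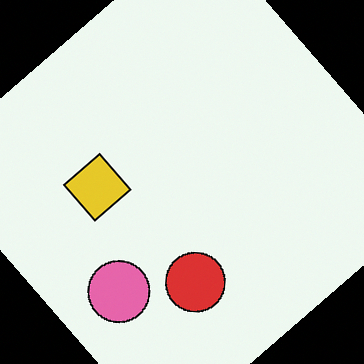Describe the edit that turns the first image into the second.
Rotated counter-clockwise by a large amount — several tens of degrees.

Every shape is tilted by the same angle and the image corners show triangular fill wedges — a whole-image rotation by a non-right angle.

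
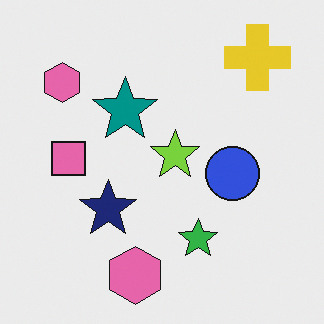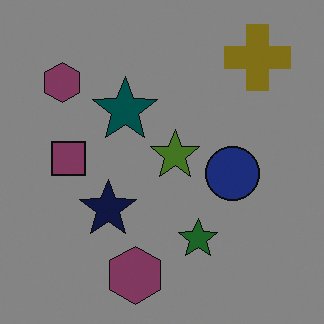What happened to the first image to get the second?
The transformation is: noticeably darkened.

Every pixel — background and shapes alike — is uniformly darkened.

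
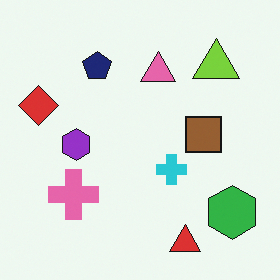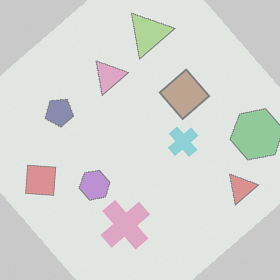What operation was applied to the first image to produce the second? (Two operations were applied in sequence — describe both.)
The transformation is: rotated counter-clockwise by a large amount — several tens of degrees, then washed out (contrast reduced).

Every shape is tilted by the same angle and the image corners show triangular fill wedges — a whole-image rotation by a non-right angle. Tones are pushed toward mid-grey across the whole image — a global contrast change.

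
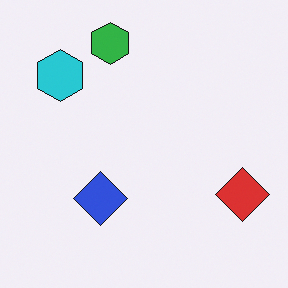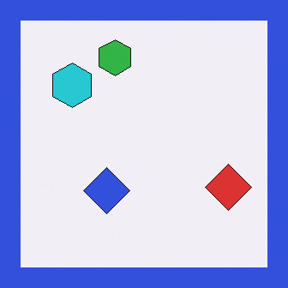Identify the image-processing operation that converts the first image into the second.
It was framed with a blue border.

A solid blue frame runs around the edge of the second image, with the content slightly shrunk inside it.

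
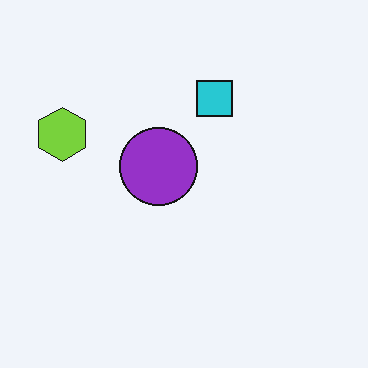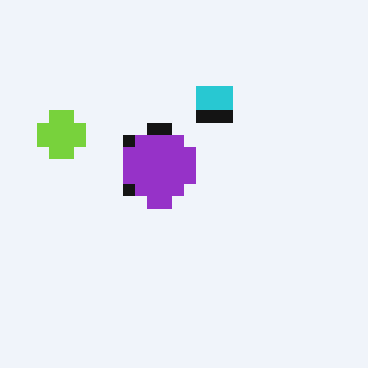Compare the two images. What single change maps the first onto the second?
The transformation is: heavily pixelated into large blocks.

Shapes are reduced to large square blocks; fine edges and outlines are lost — a downscale-then-upscale (mosaic) effect.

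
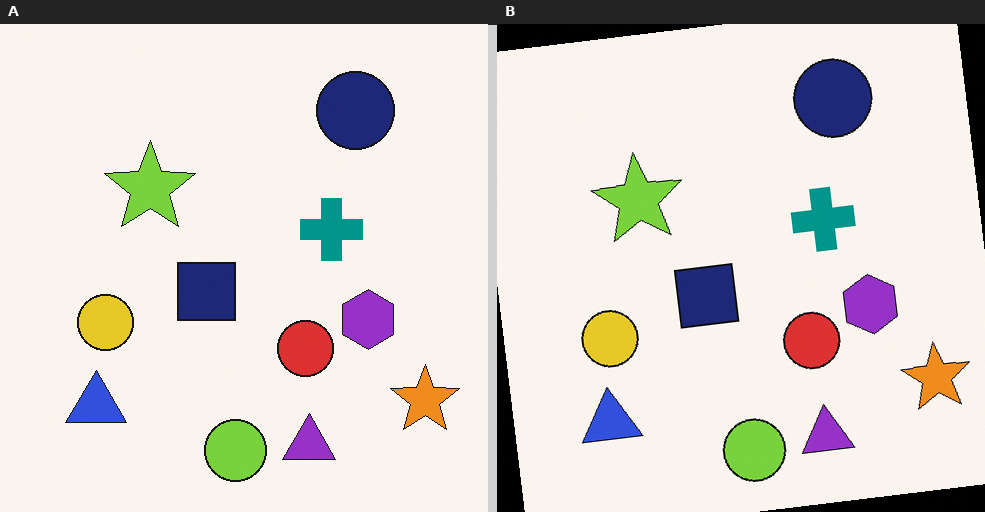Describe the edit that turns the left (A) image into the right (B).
The transformation is: rotated counter-clockwise by a slight angle.

Every shape is tilted by the same angle and the image corners show triangular fill wedges — a whole-image rotation by a non-right angle.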